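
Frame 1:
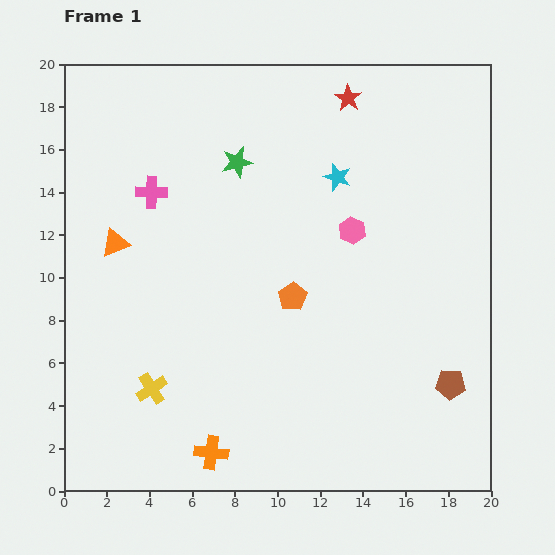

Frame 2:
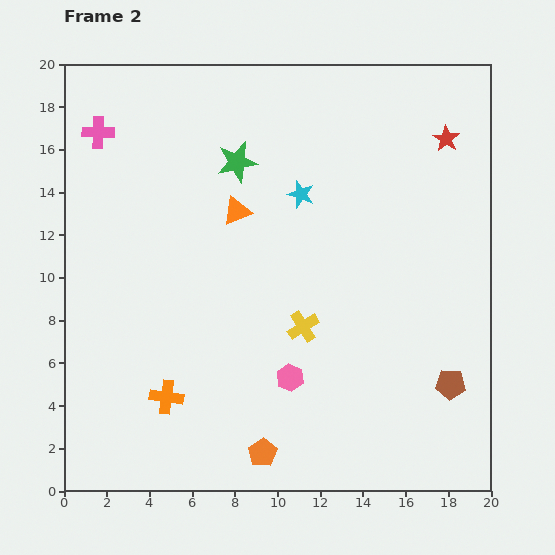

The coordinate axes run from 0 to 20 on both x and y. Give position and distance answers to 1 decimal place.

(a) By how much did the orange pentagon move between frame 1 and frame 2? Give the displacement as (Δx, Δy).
(-1.4, -7.3)

The orange pentagon was at (10.7, 9.1) in frame 1 and (9.3, 1.8) in frame 2.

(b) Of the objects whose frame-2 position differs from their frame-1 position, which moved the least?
the cyan star

(moved 1.9)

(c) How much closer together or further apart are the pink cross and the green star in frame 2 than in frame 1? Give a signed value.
+2.4

Distance in frame 1: 4.2. Distance in frame 2: 6.6.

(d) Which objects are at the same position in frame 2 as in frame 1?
the green star, the brown pentagon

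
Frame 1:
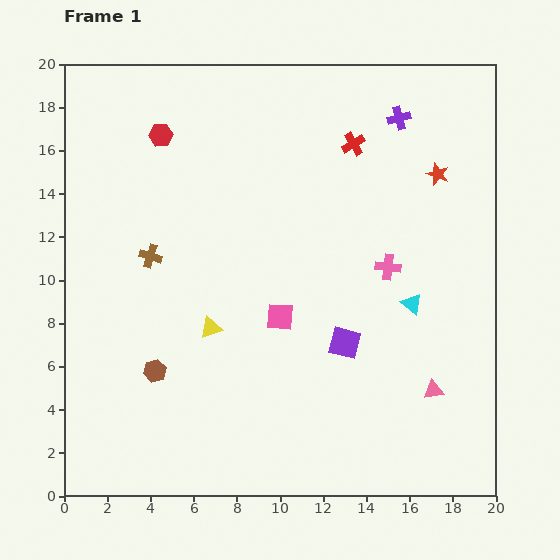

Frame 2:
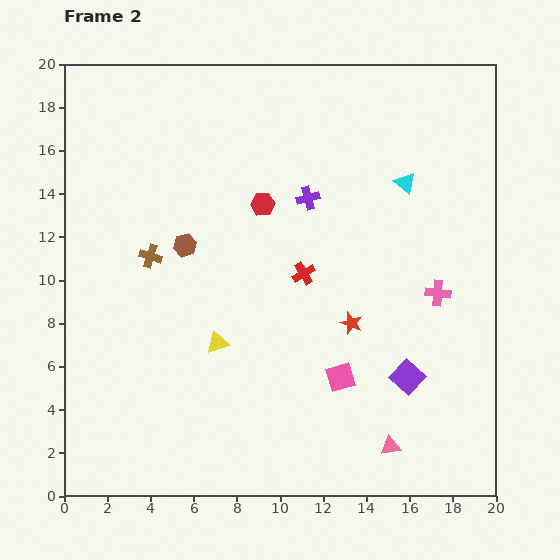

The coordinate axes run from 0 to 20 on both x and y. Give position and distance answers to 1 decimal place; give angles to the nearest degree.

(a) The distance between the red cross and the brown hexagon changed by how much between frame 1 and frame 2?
-8.3

Distance in frame 1: 14.0. Distance in frame 2: 5.7.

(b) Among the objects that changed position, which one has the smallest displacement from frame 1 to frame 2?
the yellow triangle

(moved 0.8)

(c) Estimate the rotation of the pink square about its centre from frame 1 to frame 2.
21° counter-clockwise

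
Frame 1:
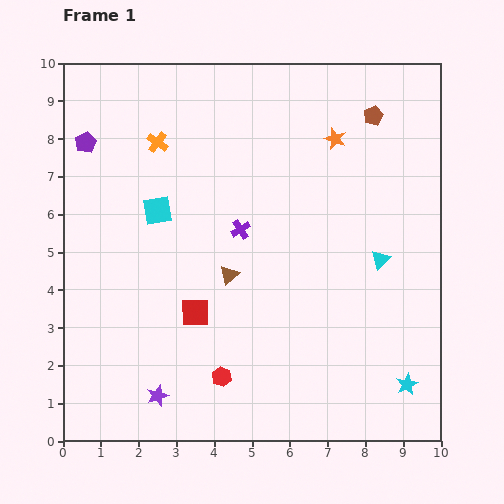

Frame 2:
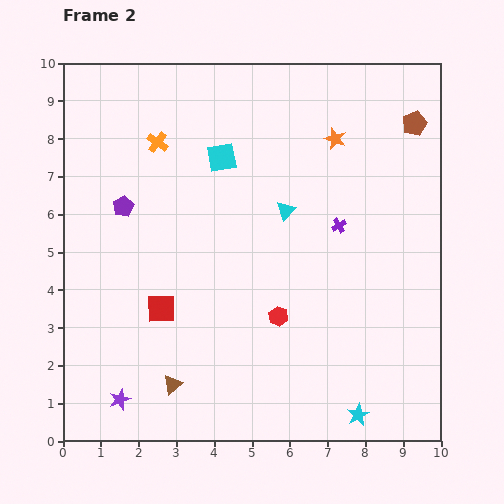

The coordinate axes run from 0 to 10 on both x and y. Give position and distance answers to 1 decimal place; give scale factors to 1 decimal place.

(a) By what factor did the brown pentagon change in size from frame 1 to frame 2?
1.3×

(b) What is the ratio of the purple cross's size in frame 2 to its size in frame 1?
0.7×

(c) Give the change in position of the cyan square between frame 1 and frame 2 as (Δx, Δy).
(1.7, 1.4)

The cyan square was at (2.5, 6.1) in frame 1 and (4.2, 7.5) in frame 2.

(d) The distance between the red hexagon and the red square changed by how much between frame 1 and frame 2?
+1.3

Distance in frame 1: 1.8. Distance in frame 2: 3.1.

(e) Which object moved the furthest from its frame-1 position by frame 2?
the brown triangle

(moved 3.3; next 2.8)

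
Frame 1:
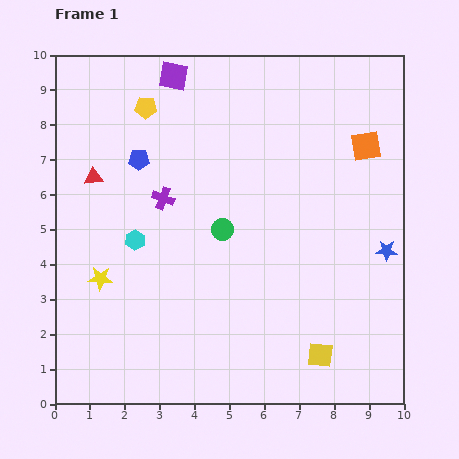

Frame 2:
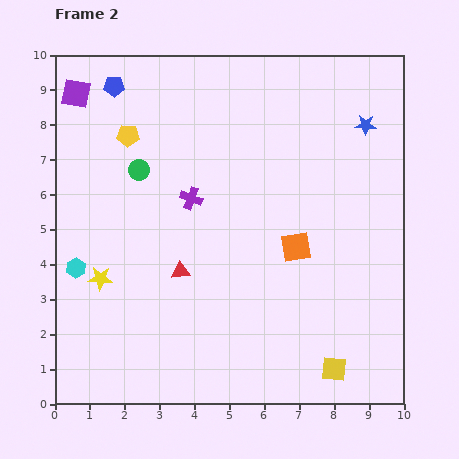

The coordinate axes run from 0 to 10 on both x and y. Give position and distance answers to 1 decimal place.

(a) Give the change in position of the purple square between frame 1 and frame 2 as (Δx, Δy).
(-2.8, -0.5)

The purple square was at (3.4, 9.4) in frame 1 and (0.6, 8.9) in frame 2.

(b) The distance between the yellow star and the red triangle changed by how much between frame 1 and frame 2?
-0.6

Distance in frame 1: 2.9. Distance in frame 2: 2.3.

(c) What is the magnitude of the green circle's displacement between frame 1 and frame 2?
2.9

The green circle moved from (4.8, 5.0) to (2.4, 6.7), a distance of √(2.4² + 1.7²) ≈ 2.9.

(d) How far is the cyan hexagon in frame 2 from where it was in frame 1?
1.9

The cyan hexagon moved from (2.3, 4.7) to (0.6, 3.9), a distance of √(1.7² + 0.8²) ≈ 1.9.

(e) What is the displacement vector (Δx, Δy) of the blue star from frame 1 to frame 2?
(-0.6, 3.6)

The blue star was at (9.5, 4.4) in frame 1 and (8.9, 8.0) in frame 2.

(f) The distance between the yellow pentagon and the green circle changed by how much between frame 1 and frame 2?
-3.1

Distance in frame 1: 4.1. Distance in frame 2: 1.0.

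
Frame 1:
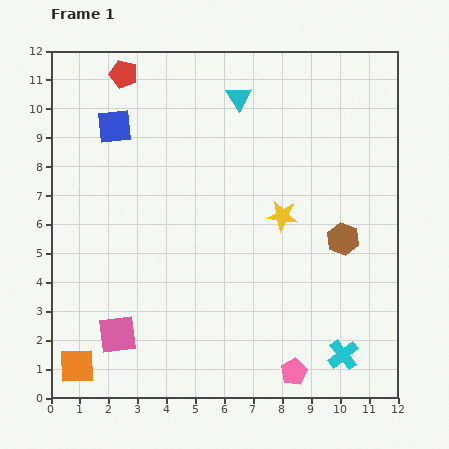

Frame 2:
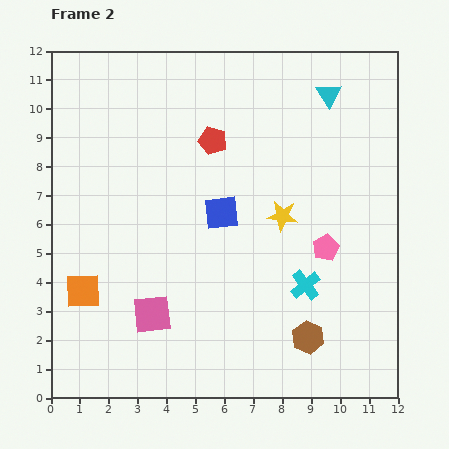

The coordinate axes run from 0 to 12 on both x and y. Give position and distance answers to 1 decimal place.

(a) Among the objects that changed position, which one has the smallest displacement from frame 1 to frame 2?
the pink square

(moved 1.4)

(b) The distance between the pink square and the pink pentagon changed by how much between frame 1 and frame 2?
+0.2

Distance in frame 1: 6.2. Distance in frame 2: 6.4.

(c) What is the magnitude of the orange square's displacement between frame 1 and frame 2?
2.6

The orange square moved from (0.9, 1.1) to (1.1, 3.7), a distance of √(0.2² + 2.6²) ≈ 2.6.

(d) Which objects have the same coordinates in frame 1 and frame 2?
the yellow star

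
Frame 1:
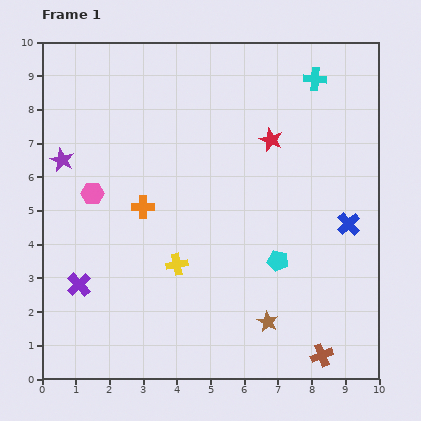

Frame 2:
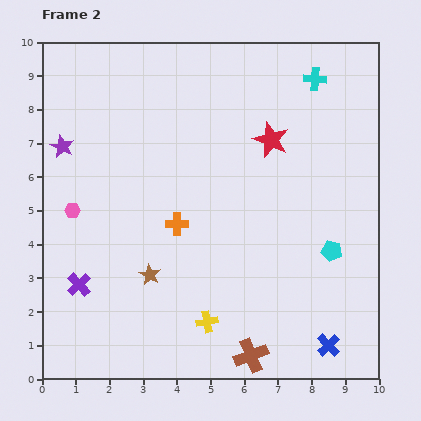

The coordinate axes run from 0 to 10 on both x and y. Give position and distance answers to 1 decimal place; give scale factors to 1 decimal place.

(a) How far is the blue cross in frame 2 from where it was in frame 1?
3.6

The blue cross moved from (9.1, 4.6) to (8.5, 1.0), a distance of √(0.6² + 3.6²) ≈ 3.6.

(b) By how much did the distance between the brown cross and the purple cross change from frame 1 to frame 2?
-2.0

Distance in frame 1: 7.5. Distance in frame 2: 5.5.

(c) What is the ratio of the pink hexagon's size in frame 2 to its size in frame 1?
0.7×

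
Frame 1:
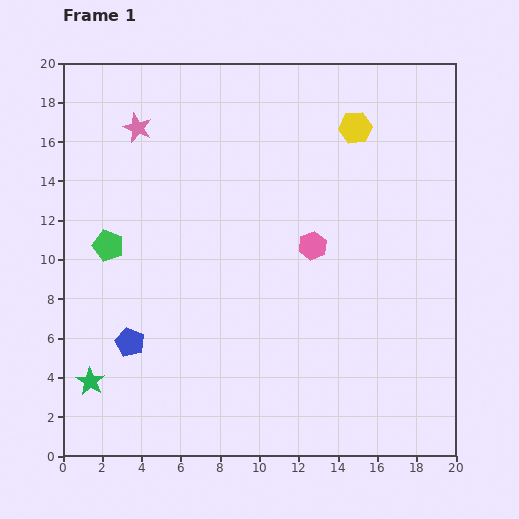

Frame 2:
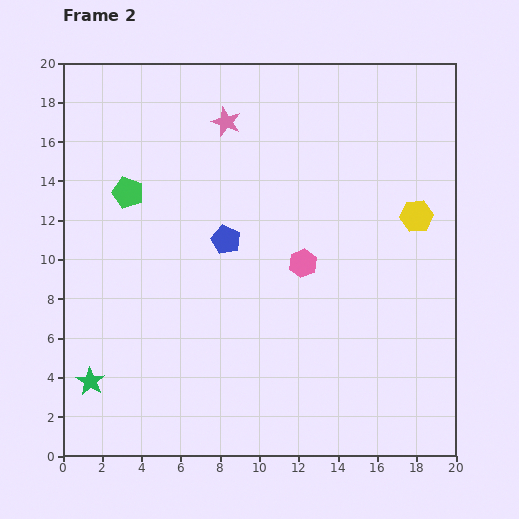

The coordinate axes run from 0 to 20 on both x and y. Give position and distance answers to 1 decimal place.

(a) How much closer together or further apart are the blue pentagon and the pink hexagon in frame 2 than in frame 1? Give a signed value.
-6.4

Distance in frame 1: 10.5. Distance in frame 2: 4.1.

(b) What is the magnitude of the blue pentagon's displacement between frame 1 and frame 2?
7.1

The blue pentagon moved from (3.4, 5.8) to (8.3, 11.0), a distance of √(4.9² + 5.2²) ≈ 7.1.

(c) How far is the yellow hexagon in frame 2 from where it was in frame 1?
5.5

The yellow hexagon moved from (14.9, 16.7) to (18.0, 12.2), a distance of √(3.1² + 4.5²) ≈ 5.5.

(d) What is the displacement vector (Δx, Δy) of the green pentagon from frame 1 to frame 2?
(1.0, 2.7)

The green pentagon was at (2.3, 10.7) in frame 1 and (3.3, 13.4) in frame 2.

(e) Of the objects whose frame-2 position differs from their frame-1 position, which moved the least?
the pink hexagon

(moved 1.0)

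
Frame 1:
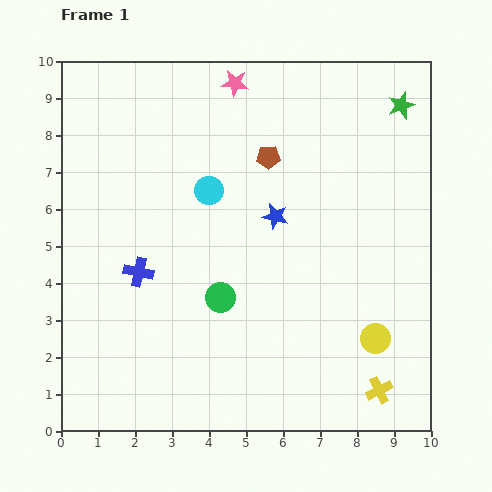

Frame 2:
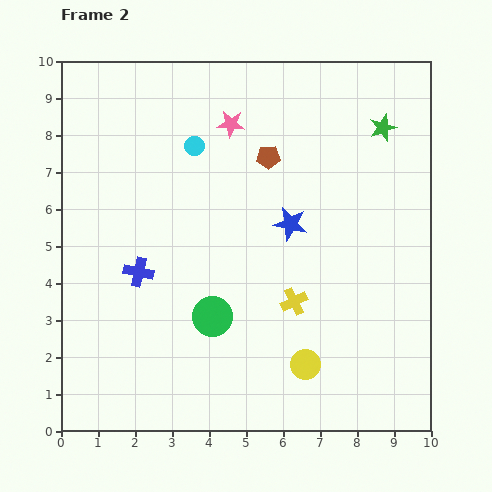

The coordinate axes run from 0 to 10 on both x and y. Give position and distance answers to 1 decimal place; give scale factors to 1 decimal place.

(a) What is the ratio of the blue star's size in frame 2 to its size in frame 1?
1.3×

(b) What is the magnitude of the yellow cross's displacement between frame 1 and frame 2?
3.3

The yellow cross moved from (8.6, 1.1) to (6.3, 3.5), a distance of √(2.3² + 2.4²) ≈ 3.3.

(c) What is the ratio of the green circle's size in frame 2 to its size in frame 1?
1.3×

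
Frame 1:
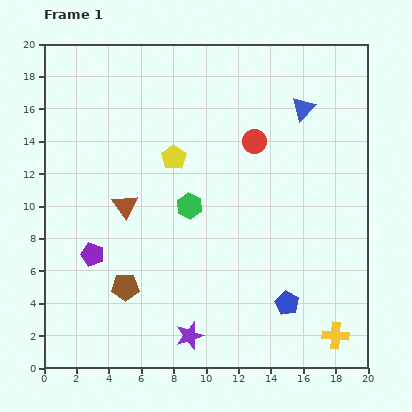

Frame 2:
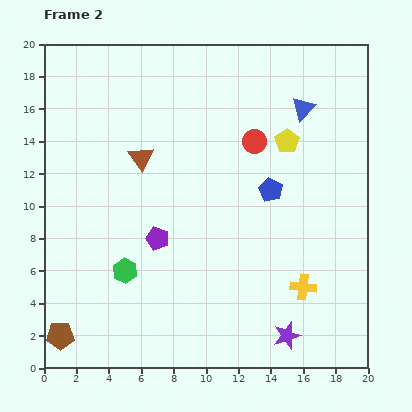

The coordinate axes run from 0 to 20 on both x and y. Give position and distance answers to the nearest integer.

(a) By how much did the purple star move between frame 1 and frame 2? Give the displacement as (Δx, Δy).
(6, 0)

The purple star was at (9, 2) in frame 1 and (15, 2) in frame 2.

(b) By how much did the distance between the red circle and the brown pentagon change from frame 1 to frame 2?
+5

Distance in frame 1: 12. Distance in frame 2: 17.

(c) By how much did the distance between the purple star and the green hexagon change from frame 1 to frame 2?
+3

Distance in frame 1: 8. Distance in frame 2: 11.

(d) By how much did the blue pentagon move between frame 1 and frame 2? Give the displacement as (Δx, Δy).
(-1, 7)

The blue pentagon was at (15, 4) in frame 1 and (14, 11) in frame 2.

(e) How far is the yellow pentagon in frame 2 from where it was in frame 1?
7

The yellow pentagon moved from (8, 13) to (15, 14), a distance of √(7² + 1²) ≈ 7.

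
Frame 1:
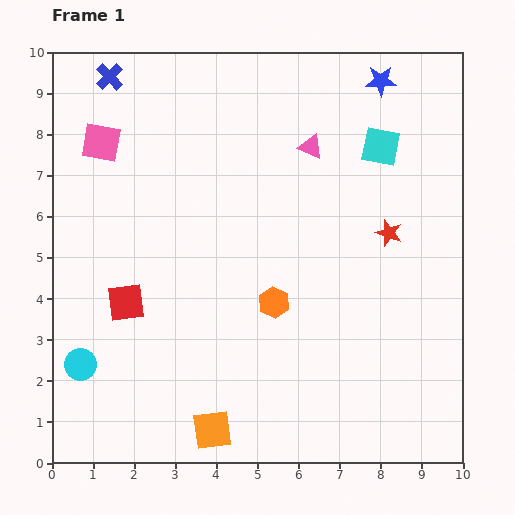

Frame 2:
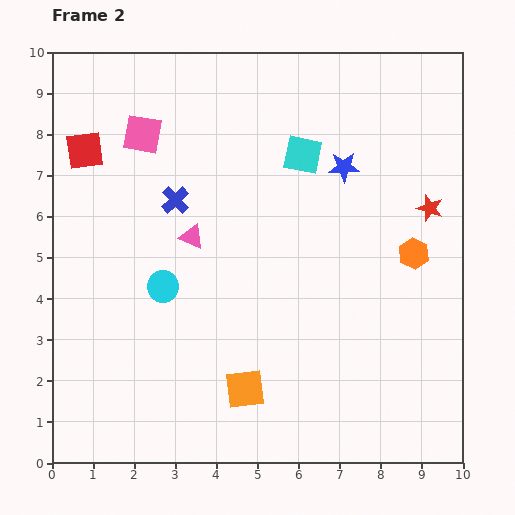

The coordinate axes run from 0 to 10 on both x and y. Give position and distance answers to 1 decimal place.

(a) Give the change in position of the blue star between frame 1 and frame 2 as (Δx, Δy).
(-0.9, -2.1)

The blue star was at (8.0, 9.3) in frame 1 and (7.1, 7.2) in frame 2.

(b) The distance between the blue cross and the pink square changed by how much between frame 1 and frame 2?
+0.2

Distance in frame 1: 1.6. Distance in frame 2: 1.8.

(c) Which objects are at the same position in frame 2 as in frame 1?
none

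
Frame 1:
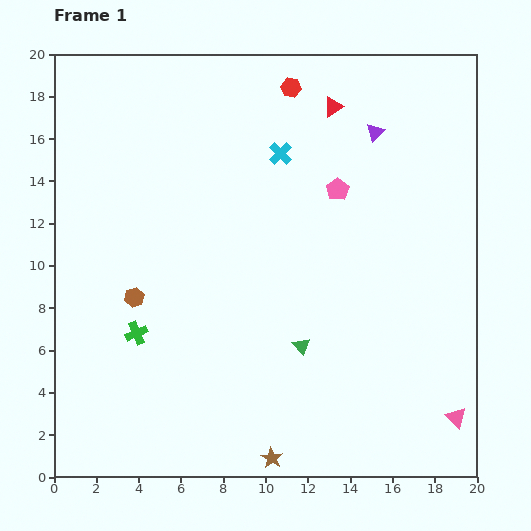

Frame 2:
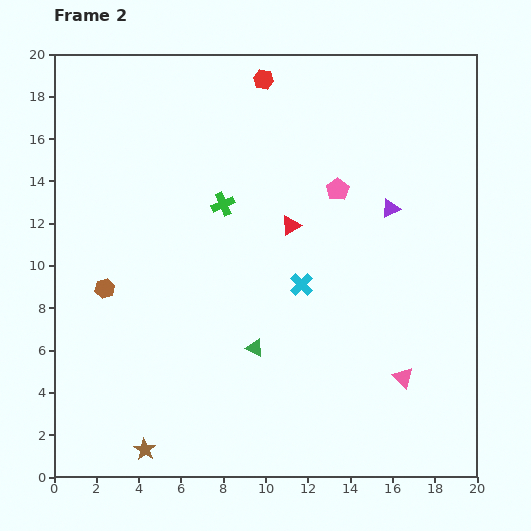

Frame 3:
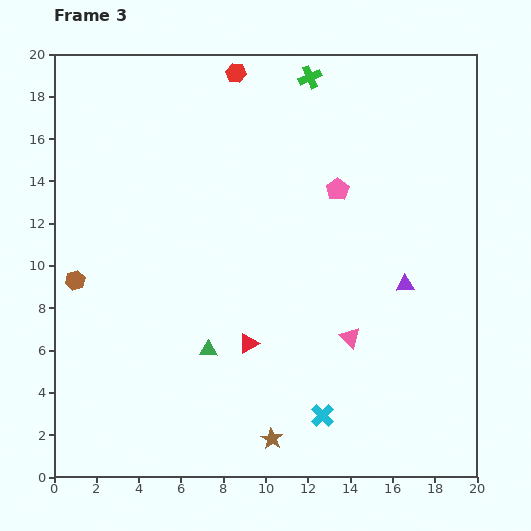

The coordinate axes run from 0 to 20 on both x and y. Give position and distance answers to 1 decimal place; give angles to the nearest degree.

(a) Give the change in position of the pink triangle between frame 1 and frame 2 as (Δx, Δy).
(-2.5, 1.9)

The pink triangle was at (19.0, 2.8) in frame 1 and (16.5, 4.7) in frame 2.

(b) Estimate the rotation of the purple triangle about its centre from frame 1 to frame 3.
39° clockwise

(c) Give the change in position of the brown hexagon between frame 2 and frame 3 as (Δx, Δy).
(-1.4, 0.4)

The brown hexagon was at (2.4, 8.9) in frame 2 and (1.0, 9.3) in frame 3.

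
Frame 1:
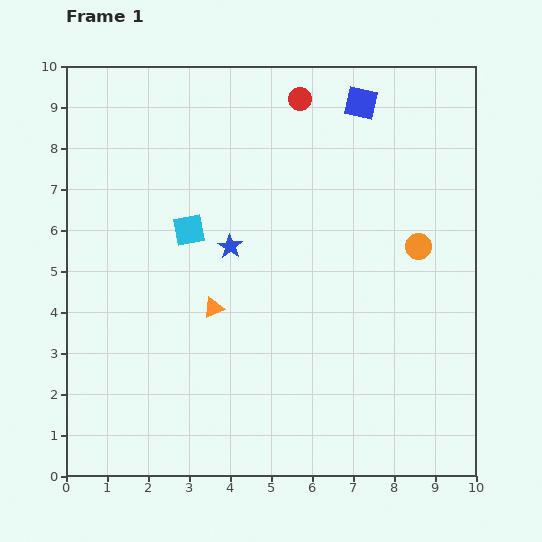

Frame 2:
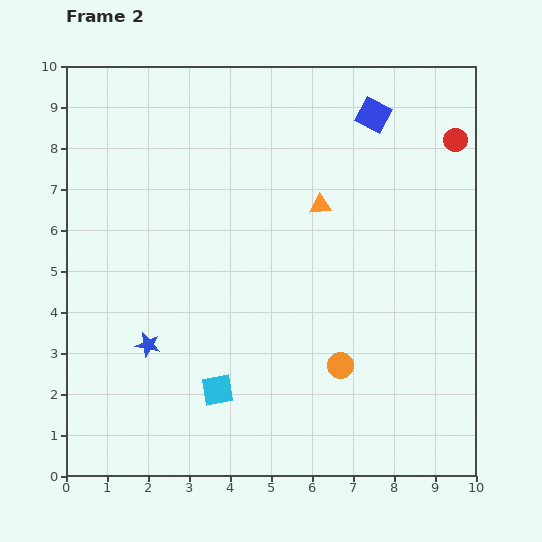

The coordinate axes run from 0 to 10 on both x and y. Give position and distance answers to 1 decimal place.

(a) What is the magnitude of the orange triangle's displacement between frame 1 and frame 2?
3.6

The orange triangle moved from (3.6, 4.1) to (6.2, 6.6), a distance of √(2.6² + 2.5²) ≈ 3.6.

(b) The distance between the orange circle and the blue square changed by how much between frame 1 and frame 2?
+2.4

Distance in frame 1: 3.8. Distance in frame 2: 6.2.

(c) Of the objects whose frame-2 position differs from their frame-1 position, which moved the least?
the blue square

(moved 0.4)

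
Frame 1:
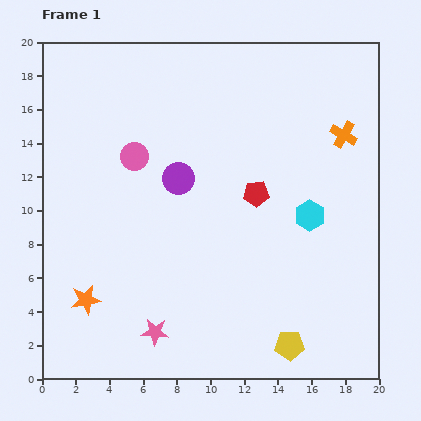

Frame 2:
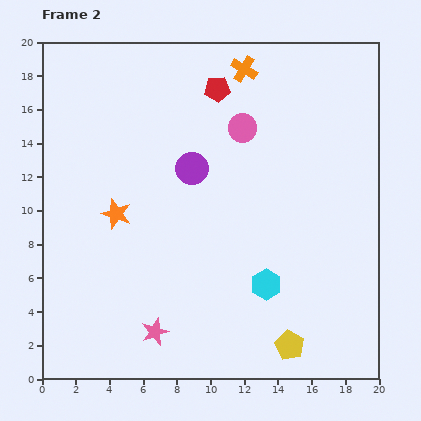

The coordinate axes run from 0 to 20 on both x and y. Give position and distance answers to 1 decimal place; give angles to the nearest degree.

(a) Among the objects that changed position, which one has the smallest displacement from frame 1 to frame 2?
the purple circle

(moved 1.0)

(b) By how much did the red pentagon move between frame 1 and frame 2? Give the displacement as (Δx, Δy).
(-2.3, 6.2)

The red pentagon was at (12.7, 11.0) in frame 1 and (10.4, 17.2) in frame 2.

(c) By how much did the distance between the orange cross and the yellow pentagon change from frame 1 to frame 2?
+3.7

Distance in frame 1: 12.9. Distance in frame 2: 16.6.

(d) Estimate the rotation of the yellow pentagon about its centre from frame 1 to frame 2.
31° clockwise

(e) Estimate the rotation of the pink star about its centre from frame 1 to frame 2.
24° counter-clockwise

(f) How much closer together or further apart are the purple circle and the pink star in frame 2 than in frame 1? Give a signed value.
+0.7

Distance in frame 1: 9.2. Distance in frame 2: 9.9.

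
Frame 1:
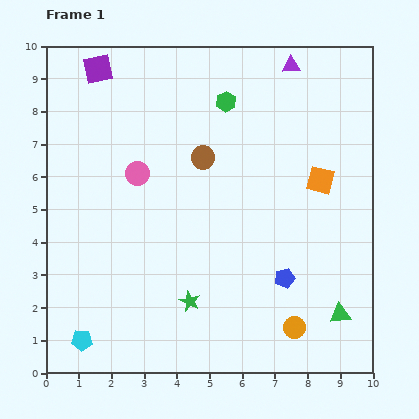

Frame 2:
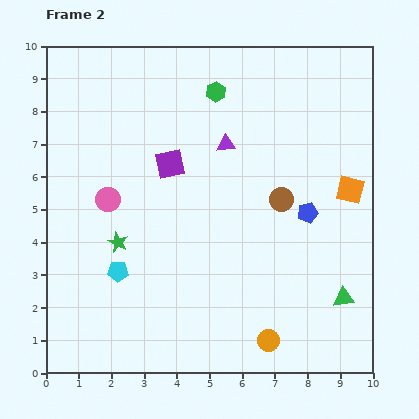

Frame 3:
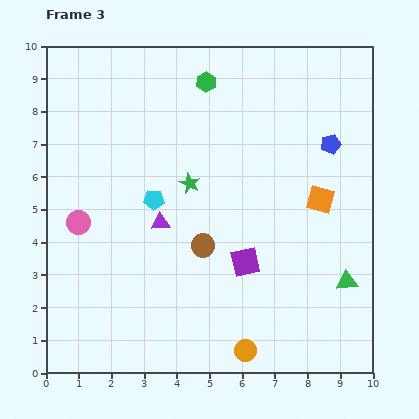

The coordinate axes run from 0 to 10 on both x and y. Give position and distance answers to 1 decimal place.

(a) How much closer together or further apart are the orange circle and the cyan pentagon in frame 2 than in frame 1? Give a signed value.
-1.4

Distance in frame 1: 6.5. Distance in frame 2: 5.1.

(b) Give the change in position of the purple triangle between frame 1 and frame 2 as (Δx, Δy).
(-2.0, -2.4)

The purple triangle was at (7.5, 9.4) in frame 1 and (5.5, 7.0) in frame 2.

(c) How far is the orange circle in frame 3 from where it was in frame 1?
1.7

The orange circle moved from (7.6, 1.4) to (6.1, 0.7), a distance of √(1.5² + 0.7²) ≈ 1.7.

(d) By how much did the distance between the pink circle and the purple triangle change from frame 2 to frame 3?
-1.5

Distance in frame 2: 4.0. Distance in frame 3: 2.5.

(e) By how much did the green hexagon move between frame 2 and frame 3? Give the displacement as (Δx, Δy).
(-0.3, 0.3)

The green hexagon was at (5.2, 8.6) in frame 2 and (4.9, 8.9) in frame 3.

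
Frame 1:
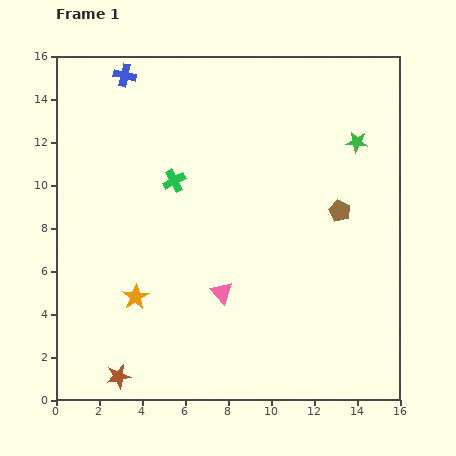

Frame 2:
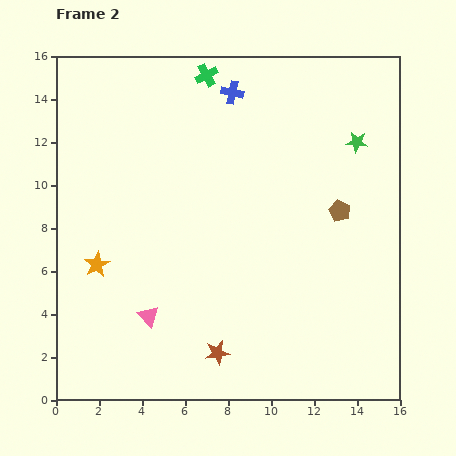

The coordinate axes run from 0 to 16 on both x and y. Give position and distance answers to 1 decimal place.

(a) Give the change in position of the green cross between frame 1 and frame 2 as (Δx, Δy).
(1.5, 4.9)

The green cross was at (5.5, 10.2) in frame 1 and (7.0, 15.1) in frame 2.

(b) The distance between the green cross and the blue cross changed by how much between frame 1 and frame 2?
-4.0

Distance in frame 1: 5.4. Distance in frame 2: 1.4.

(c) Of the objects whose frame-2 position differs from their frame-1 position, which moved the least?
the orange star

(moved 2.3)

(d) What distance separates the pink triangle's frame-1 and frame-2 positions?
3.6

The pink triangle moved from (7.7, 5.0) to (4.3, 3.9), a distance of √(3.4² + 1.1²) ≈ 3.6.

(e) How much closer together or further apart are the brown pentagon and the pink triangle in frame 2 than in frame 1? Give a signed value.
+3.5

Distance in frame 1: 6.7. Distance in frame 2: 10.2.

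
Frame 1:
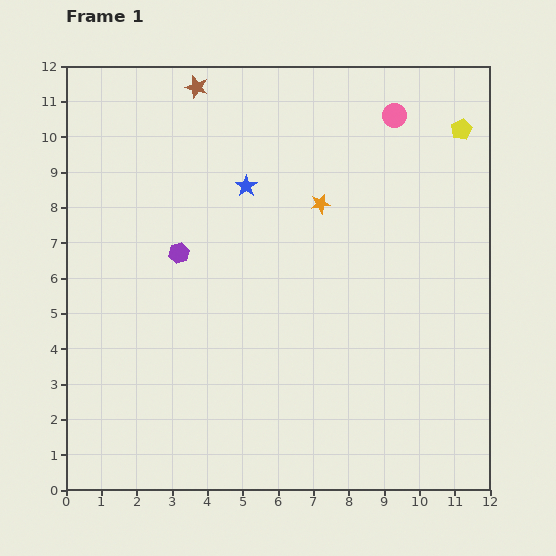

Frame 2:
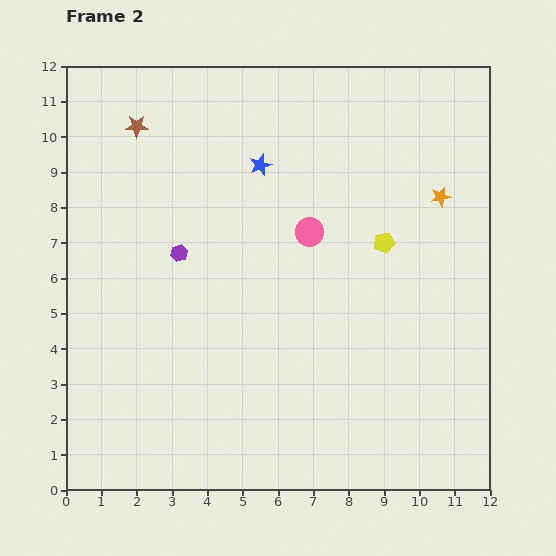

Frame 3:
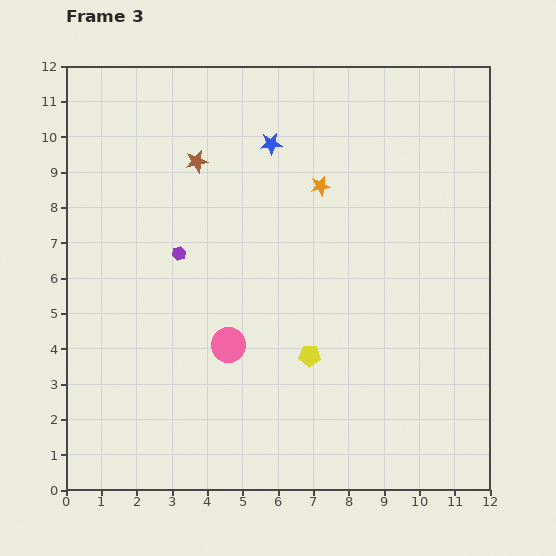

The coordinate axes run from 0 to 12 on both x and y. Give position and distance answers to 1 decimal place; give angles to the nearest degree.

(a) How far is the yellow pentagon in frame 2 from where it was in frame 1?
3.9

The yellow pentagon moved from (11.2, 10.2) to (9.0, 7.0), a distance of √(2.2² + 3.2²) ≈ 3.9.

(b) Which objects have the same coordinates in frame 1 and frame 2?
the purple hexagon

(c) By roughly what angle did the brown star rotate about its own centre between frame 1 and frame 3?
30° counter-clockwise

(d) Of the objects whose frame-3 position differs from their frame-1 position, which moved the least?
the orange star

(moved 0.5)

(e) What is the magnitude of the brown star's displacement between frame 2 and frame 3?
2.0

The brown star moved from (2.0, 10.3) to (3.7, 9.3), a distance of √(1.7² + 1.0²) ≈ 2.0.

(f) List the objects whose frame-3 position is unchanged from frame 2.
the purple hexagon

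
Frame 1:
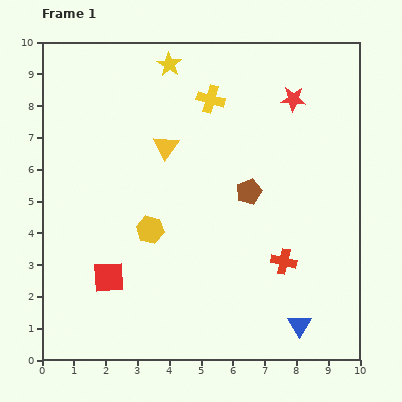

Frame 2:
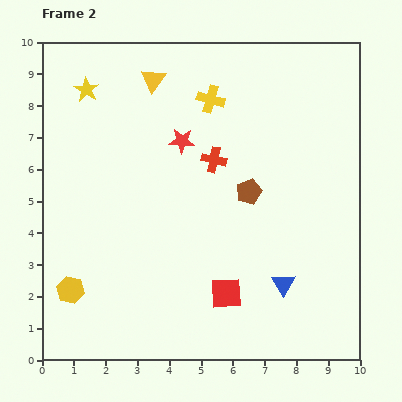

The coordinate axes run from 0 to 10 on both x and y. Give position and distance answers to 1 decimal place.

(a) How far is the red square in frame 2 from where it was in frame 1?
3.7

The red square moved from (2.1, 2.6) to (5.8, 2.1), a distance of √(3.7² + 0.5²) ≈ 3.7.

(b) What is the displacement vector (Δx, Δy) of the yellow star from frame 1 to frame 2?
(-2.6, -0.8)

The yellow star was at (4.0, 9.3) in frame 1 and (1.4, 8.5) in frame 2.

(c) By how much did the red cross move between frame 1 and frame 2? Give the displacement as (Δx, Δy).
(-2.2, 3.2)

The red cross was at (7.6, 3.1) in frame 1 and (5.4, 6.3) in frame 2.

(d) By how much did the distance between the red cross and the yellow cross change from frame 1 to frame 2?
-3.7

Distance in frame 1: 5.6. Distance in frame 2: 1.9.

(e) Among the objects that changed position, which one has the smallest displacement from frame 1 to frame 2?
the blue triangle

(moved 1.4)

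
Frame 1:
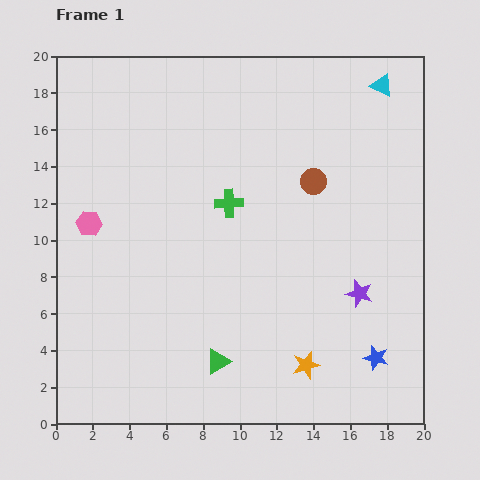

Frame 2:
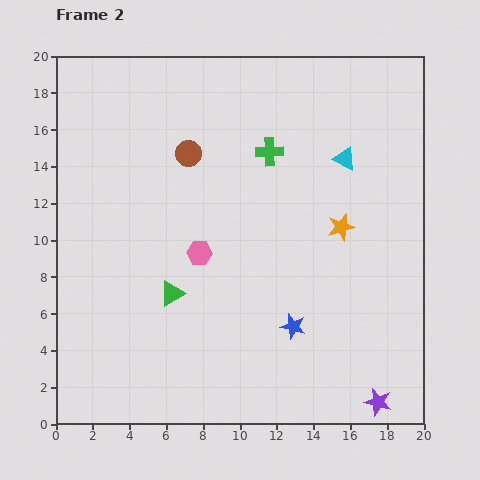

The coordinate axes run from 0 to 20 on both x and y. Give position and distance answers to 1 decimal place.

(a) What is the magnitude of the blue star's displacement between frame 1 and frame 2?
4.8

The blue star moved from (17.4, 3.6) to (12.9, 5.3), a distance of √(4.5² + 1.7²) ≈ 4.8.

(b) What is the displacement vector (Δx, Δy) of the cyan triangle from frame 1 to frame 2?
(-2.0, -4.0)

The cyan triangle was at (17.7, 18.4) in frame 1 and (15.7, 14.4) in frame 2.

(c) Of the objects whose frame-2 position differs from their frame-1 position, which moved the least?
the green cross

(moved 3.6)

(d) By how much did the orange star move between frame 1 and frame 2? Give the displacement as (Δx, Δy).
(1.9, 7.5)

The orange star was at (13.6, 3.2) in frame 1 and (15.5, 10.7) in frame 2.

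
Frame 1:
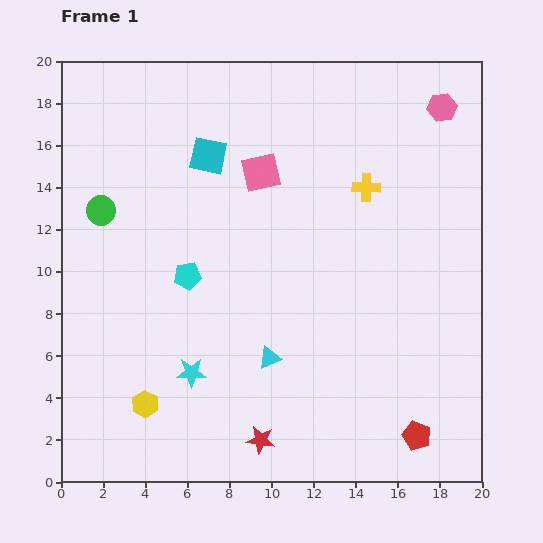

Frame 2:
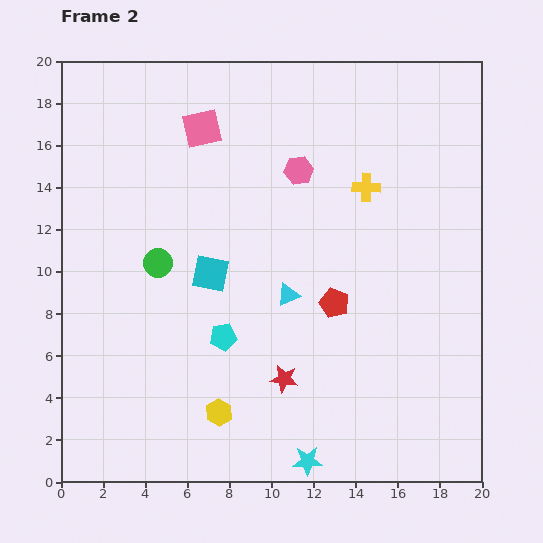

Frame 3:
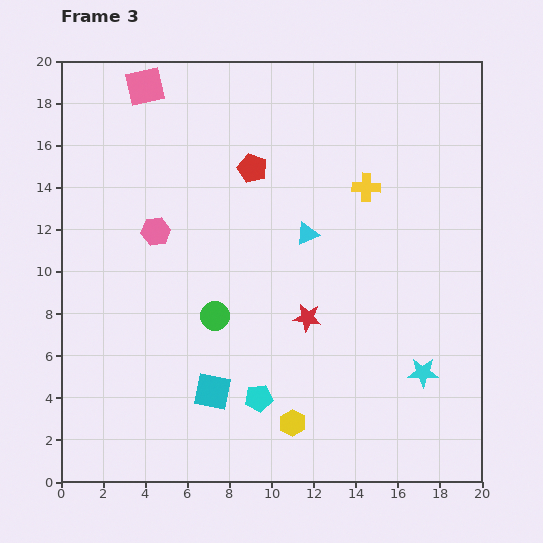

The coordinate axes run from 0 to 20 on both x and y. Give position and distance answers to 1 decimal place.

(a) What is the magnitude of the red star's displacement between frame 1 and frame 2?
3.1

The red star moved from (9.5, 2.0) to (10.6, 4.9), a distance of √(1.1² + 2.9²) ≈ 3.1.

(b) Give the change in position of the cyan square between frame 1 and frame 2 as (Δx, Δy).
(0.1, -5.6)

The cyan square was at (7.0, 15.5) in frame 1 and (7.1, 9.9) in frame 2.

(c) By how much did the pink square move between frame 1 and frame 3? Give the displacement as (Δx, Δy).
(-5.5, 4.1)

The pink square was at (9.5, 14.7) in frame 1 and (4.0, 18.8) in frame 3.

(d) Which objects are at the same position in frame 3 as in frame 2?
the yellow cross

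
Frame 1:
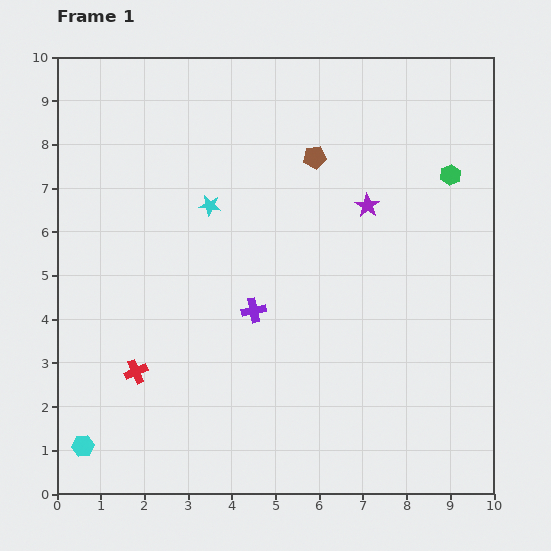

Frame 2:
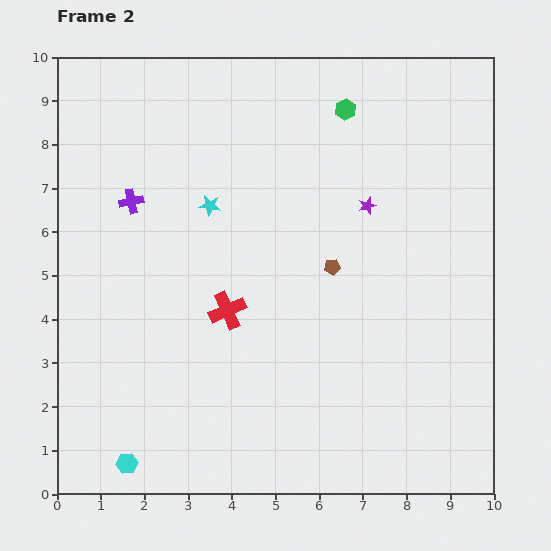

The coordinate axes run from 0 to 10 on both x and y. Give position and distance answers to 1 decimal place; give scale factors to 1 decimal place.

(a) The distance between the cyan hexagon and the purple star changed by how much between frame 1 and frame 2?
-0.4

Distance in frame 1: 8.5. Distance in frame 2: 8.1.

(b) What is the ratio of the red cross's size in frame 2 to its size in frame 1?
1.6×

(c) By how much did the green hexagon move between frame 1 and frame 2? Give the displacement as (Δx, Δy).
(-2.4, 1.5)

The green hexagon was at (9.0, 7.3) in frame 1 and (6.6, 8.8) in frame 2.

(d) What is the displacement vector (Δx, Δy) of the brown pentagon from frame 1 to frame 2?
(0.4, -2.5)

The brown pentagon was at (5.9, 7.7) in frame 1 and (6.3, 5.2) in frame 2.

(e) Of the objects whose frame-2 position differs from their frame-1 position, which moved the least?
the cyan hexagon

(moved 1.1)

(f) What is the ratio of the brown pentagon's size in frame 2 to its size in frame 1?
0.7×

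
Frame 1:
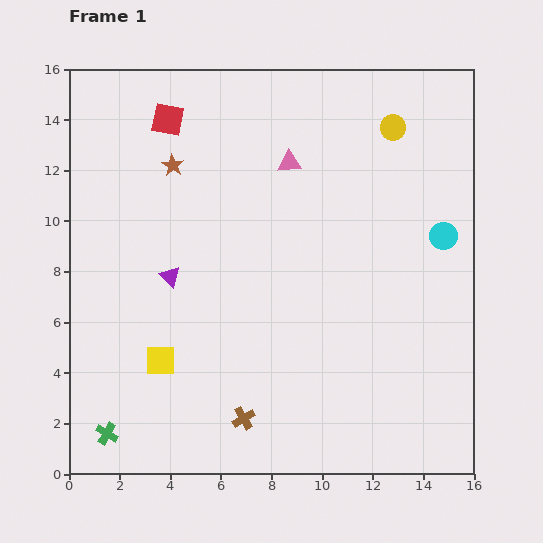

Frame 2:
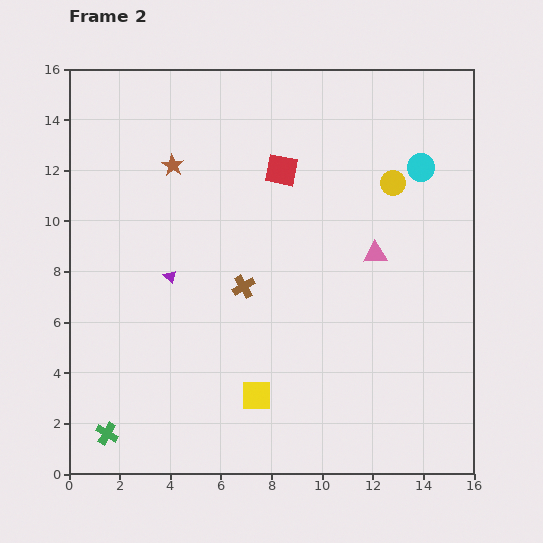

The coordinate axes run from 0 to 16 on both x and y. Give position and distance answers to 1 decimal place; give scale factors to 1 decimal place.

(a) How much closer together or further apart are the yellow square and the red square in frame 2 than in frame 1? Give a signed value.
-0.5

Distance in frame 1: 9.5. Distance in frame 2: 9.0.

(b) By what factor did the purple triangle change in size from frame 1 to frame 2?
0.6×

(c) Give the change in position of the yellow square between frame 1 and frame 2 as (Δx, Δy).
(3.8, -1.4)

The yellow square was at (3.6, 4.5) in frame 1 and (7.4, 3.1) in frame 2.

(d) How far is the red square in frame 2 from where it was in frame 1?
4.9

The red square moved from (3.9, 14.0) to (8.4, 12.0), a distance of √(4.5² + 2.0²) ≈ 4.9.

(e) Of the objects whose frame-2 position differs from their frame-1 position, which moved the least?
the yellow circle

(moved 2.2)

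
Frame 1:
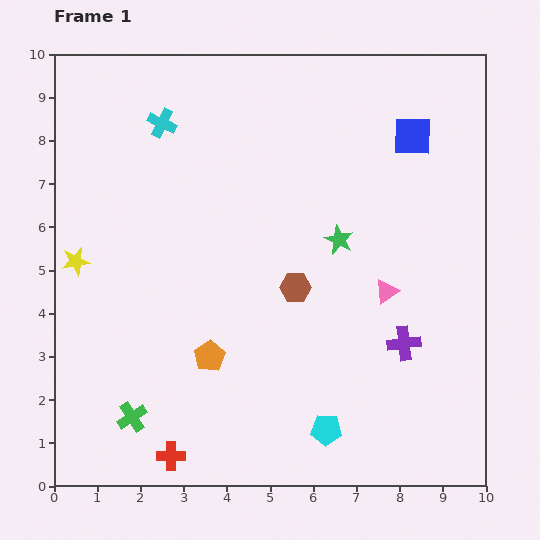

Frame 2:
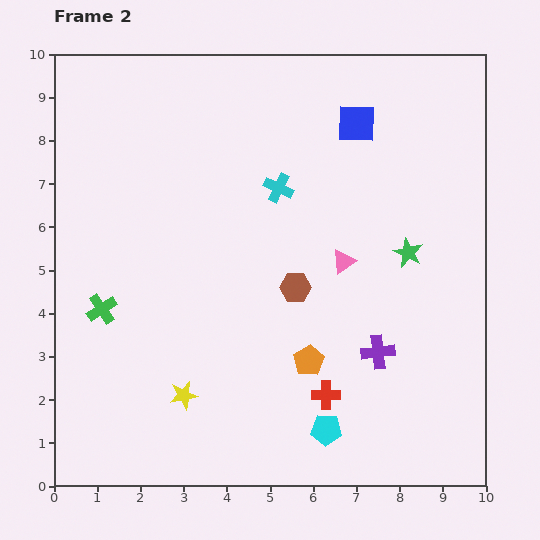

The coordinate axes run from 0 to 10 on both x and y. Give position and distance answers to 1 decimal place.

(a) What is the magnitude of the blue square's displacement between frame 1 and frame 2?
1.3

The blue square moved from (8.3, 8.1) to (7.0, 8.4), a distance of √(1.3² + 0.3²) ≈ 1.3.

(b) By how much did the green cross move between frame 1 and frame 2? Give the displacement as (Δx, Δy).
(-0.7, 2.5)

The green cross was at (1.8, 1.6) in frame 1 and (1.1, 4.1) in frame 2.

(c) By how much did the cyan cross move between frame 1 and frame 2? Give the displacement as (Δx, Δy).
(2.7, -1.5)

The cyan cross was at (2.5, 8.4) in frame 1 and (5.2, 6.9) in frame 2.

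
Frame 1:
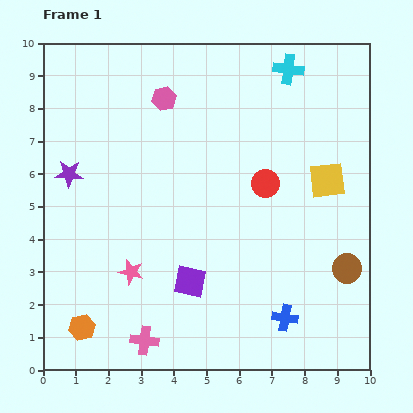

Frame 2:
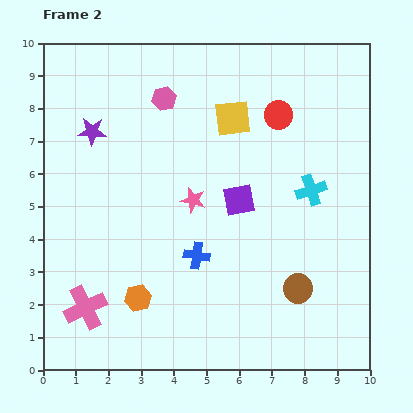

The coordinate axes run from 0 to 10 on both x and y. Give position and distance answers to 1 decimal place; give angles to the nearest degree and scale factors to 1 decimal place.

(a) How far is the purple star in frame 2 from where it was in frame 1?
1.5

The purple star moved from (0.8, 6.0) to (1.5, 7.3), a distance of √(0.7² + 1.3²) ≈ 1.5.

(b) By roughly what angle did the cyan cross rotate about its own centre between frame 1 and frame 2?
26° counter-clockwise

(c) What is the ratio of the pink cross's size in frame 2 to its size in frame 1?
1.5×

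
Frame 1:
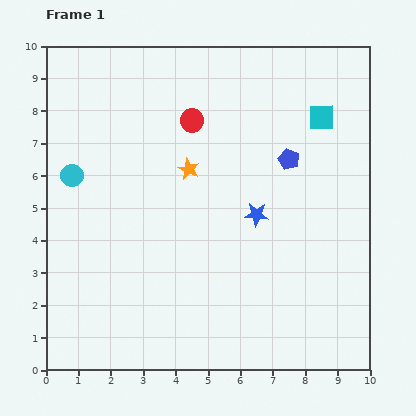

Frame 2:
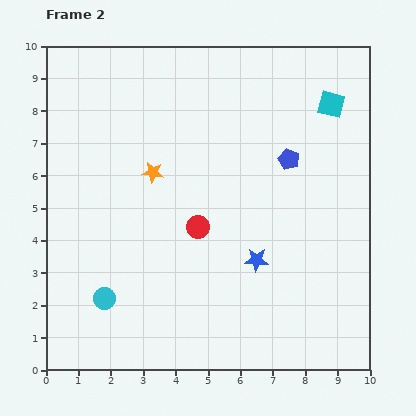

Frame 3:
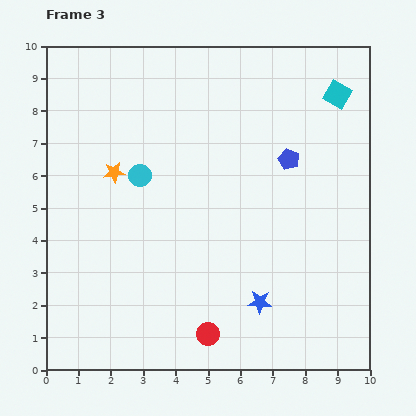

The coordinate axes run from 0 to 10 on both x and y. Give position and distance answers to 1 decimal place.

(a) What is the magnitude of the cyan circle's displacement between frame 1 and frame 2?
3.9

The cyan circle moved from (0.8, 6.0) to (1.8, 2.2), a distance of √(1.0² + 3.8²) ≈ 3.9.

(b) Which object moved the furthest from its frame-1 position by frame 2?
the cyan circle

(moved 3.9; next 3.3)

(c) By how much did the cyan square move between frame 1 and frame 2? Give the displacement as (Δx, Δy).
(0.3, 0.4)

The cyan square was at (8.5, 7.8) in frame 1 and (8.8, 8.2) in frame 2.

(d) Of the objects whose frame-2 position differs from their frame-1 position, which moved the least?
the cyan square

(moved 0.5)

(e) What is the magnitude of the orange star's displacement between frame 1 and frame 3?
2.3

The orange star moved from (4.4, 6.2) to (2.1, 6.1), a distance of √(2.3² + 0.1²) ≈ 2.3.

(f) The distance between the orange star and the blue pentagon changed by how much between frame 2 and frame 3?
+1.2

Distance in frame 2: 4.2. Distance in frame 3: 5.4.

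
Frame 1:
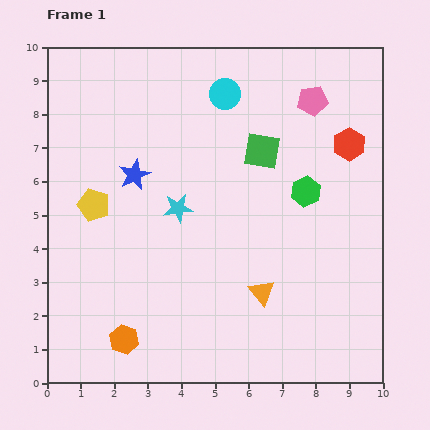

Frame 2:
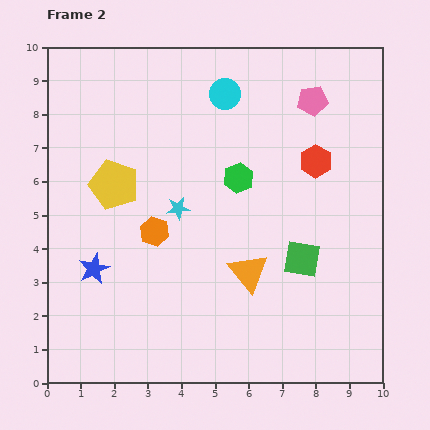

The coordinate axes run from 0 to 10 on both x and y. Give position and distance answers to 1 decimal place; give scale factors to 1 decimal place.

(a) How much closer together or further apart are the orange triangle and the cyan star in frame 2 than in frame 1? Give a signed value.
-0.7

Distance in frame 1: 3.5. Distance in frame 2: 2.8.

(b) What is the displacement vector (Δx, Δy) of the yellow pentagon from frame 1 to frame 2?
(0.6, 0.6)

The yellow pentagon was at (1.4, 5.3) in frame 1 and (2.0, 5.9) in frame 2.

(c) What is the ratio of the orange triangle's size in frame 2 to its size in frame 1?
1.5×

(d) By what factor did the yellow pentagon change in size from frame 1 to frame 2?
1.6×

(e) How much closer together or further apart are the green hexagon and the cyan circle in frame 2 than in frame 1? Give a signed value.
-1.3

Distance in frame 1: 3.8. Distance in frame 2: 2.5.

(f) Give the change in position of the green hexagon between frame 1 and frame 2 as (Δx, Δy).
(-2.0, 0.4)

The green hexagon was at (7.7, 5.7) in frame 1 and (5.7, 6.1) in frame 2.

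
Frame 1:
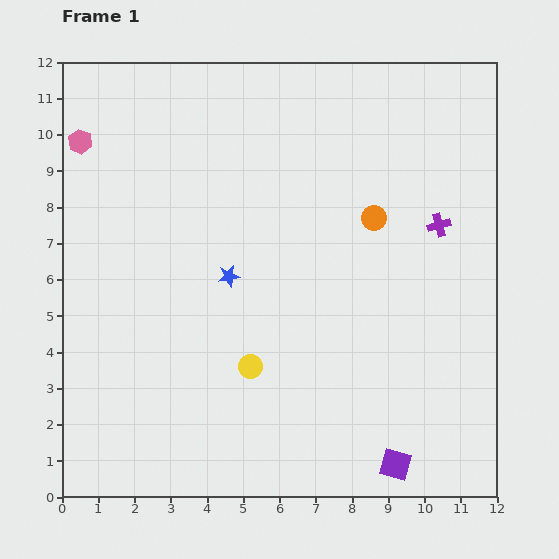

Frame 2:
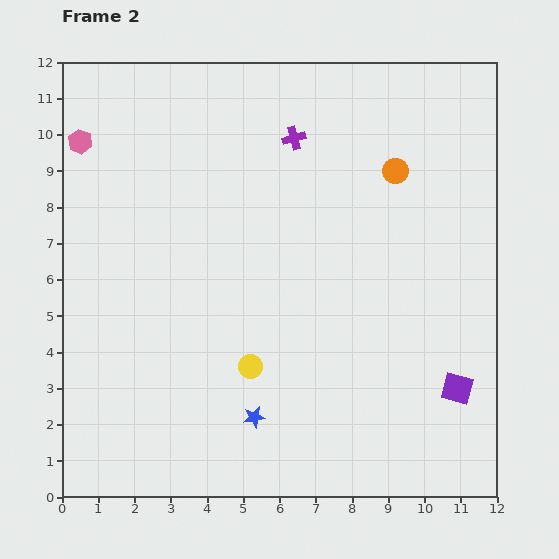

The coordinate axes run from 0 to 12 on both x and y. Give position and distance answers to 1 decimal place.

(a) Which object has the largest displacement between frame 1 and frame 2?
the purple cross

(moved 4.7; next 4.0)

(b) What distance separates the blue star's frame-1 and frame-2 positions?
4.0

The blue star moved from (4.6, 6.1) to (5.3, 2.2), a distance of √(0.7² + 3.9²) ≈ 4.0.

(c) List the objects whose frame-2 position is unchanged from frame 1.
the yellow circle, the pink hexagon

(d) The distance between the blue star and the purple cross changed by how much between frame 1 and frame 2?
+1.8

Distance in frame 1: 6.0. Distance in frame 2: 7.8.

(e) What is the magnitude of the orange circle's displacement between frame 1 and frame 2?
1.4

The orange circle moved from (8.6, 7.7) to (9.2, 9.0), a distance of √(0.6² + 1.3²) ≈ 1.4.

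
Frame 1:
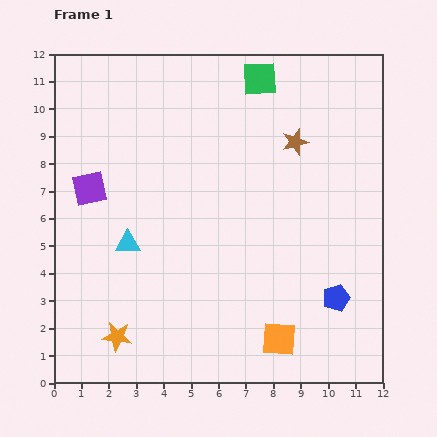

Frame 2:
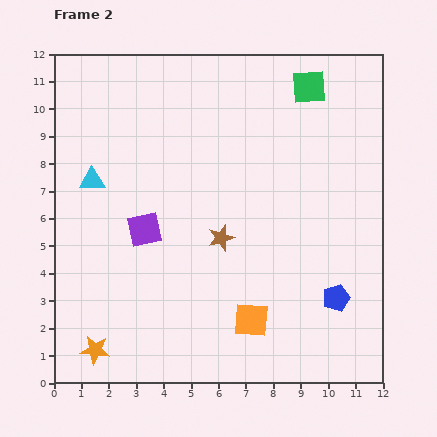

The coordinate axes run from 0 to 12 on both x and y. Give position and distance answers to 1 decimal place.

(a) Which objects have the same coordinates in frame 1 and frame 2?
the blue pentagon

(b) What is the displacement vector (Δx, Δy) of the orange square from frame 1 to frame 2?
(-1.0, 0.7)

The orange square was at (8.2, 1.6) in frame 1 and (7.2, 2.3) in frame 2.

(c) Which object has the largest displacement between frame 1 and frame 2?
the brown star

(moved 4.4; next 2.6)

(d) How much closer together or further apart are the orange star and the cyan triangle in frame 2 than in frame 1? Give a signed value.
+2.8

Distance in frame 1: 3.4. Distance in frame 2: 6.2.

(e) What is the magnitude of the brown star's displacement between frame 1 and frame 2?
4.4

The brown star moved from (8.8, 8.8) to (6.1, 5.3), a distance of √(2.7² + 3.5²) ≈ 4.4.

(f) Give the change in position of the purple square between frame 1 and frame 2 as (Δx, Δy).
(2.0, -1.5)

The purple square was at (1.3, 7.1) in frame 1 and (3.3, 5.6) in frame 2.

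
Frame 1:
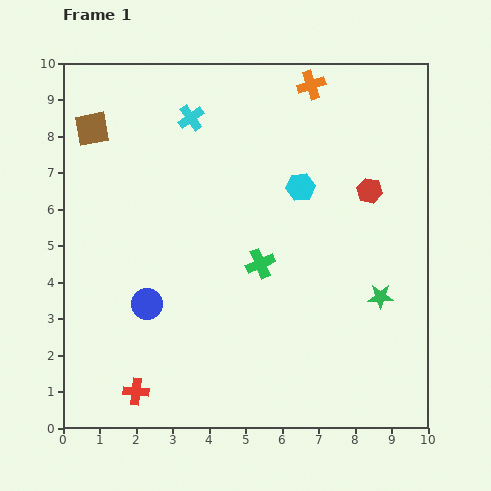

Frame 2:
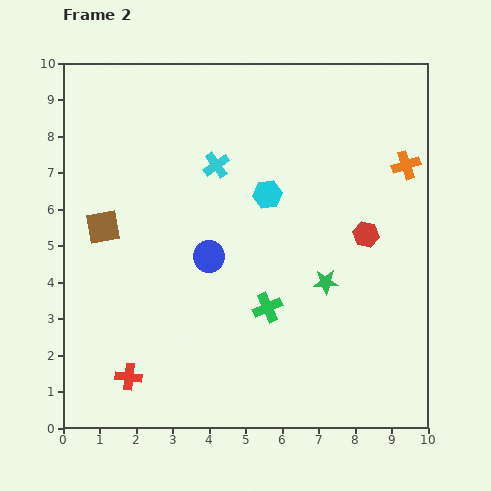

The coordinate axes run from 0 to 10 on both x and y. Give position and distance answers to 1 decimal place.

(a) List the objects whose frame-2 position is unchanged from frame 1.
none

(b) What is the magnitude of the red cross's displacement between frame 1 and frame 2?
0.4

The red cross moved from (2.0, 1.0) to (1.8, 1.4), a distance of √(0.2² + 0.4²) ≈ 0.4.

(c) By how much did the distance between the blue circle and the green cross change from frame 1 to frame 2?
-1.2

Distance in frame 1: 3.3. Distance in frame 2: 2.1.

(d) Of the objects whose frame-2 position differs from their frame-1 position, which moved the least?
the red cross

(moved 0.4)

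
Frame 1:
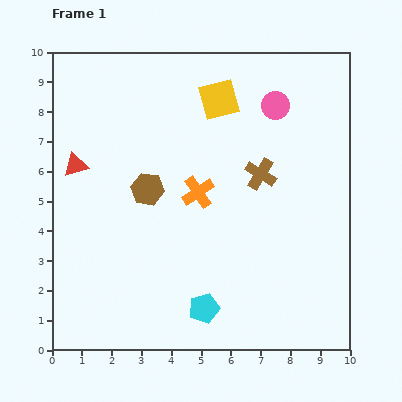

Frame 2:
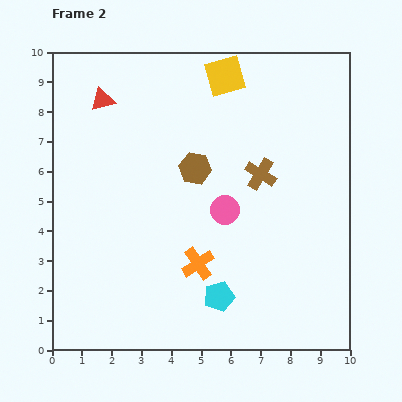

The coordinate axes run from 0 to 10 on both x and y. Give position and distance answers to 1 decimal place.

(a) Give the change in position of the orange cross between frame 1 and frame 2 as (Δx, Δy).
(0.0, -2.4)

The orange cross was at (4.9, 5.3) in frame 1 and (4.9, 2.9) in frame 2.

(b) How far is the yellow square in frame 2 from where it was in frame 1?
0.8

The yellow square moved from (5.6, 8.4) to (5.8, 9.2), a distance of √(0.2² + 0.8²) ≈ 0.8.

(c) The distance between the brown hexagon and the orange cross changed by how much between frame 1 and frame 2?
+1.5

Distance in frame 1: 1.7. Distance in frame 2: 3.2.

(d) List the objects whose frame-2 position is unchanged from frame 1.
the brown cross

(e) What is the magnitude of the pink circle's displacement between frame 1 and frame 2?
3.9

The pink circle moved from (7.5, 8.2) to (5.8, 4.7), a distance of √(1.7² + 3.5²) ≈ 3.9.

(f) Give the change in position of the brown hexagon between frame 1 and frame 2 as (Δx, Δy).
(1.6, 0.7)

The brown hexagon was at (3.2, 5.4) in frame 1 and (4.8, 6.1) in frame 2.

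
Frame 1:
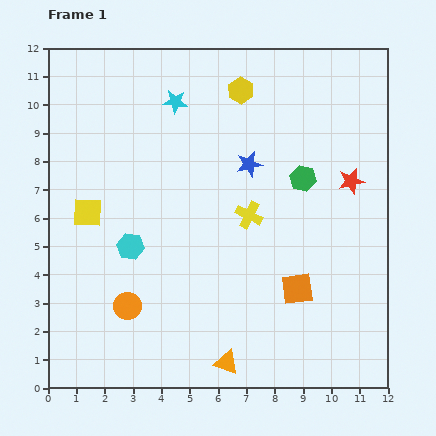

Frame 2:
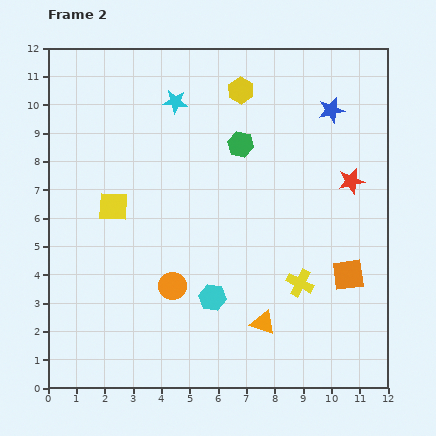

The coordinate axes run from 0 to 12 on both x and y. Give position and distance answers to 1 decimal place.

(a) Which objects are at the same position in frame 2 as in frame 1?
the cyan star, the red star, the yellow hexagon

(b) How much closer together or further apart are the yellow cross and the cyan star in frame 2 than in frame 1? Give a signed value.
+3.0

Distance in frame 1: 4.8. Distance in frame 2: 7.8.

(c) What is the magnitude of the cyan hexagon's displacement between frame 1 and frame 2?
3.4

The cyan hexagon moved from (2.9, 5.0) to (5.8, 3.2), a distance of √(2.9² + 1.8²) ≈ 3.4.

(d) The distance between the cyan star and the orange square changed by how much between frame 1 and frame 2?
+0.7

Distance in frame 1: 7.9. Distance in frame 2: 8.6.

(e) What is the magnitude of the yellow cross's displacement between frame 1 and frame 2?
3.0

The yellow cross moved from (7.1, 6.1) to (8.9, 3.7), a distance of √(1.8² + 2.4²) ≈ 3.0.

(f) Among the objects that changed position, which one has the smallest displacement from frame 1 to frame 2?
the yellow square

(moved 0.9)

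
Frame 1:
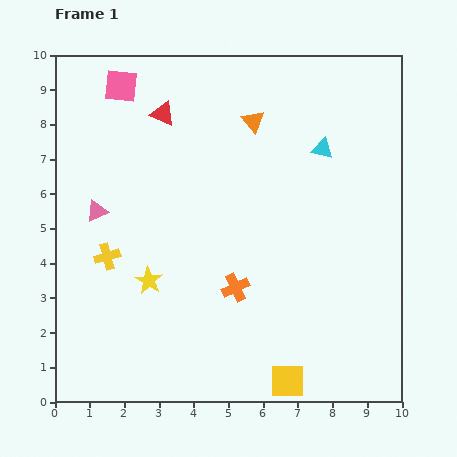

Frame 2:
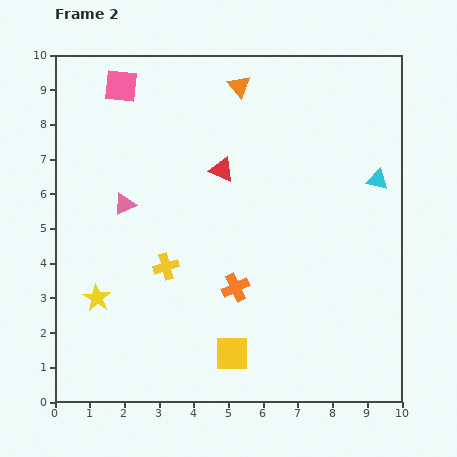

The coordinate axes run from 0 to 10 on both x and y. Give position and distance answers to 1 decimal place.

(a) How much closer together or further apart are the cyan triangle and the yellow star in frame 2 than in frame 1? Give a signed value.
+2.5

Distance in frame 1: 6.3. Distance in frame 2: 8.8.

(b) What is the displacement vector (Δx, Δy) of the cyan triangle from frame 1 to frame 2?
(1.6, -0.9)

The cyan triangle was at (7.7, 7.3) in frame 1 and (9.3, 6.4) in frame 2.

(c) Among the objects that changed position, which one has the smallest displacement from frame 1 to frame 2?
the pink triangle

(moved 0.8)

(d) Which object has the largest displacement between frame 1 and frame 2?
the red triangle

(moved 2.3; next 1.8)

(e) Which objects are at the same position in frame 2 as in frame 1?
the orange cross, the pink square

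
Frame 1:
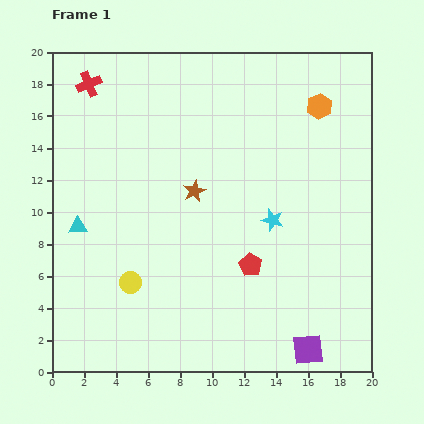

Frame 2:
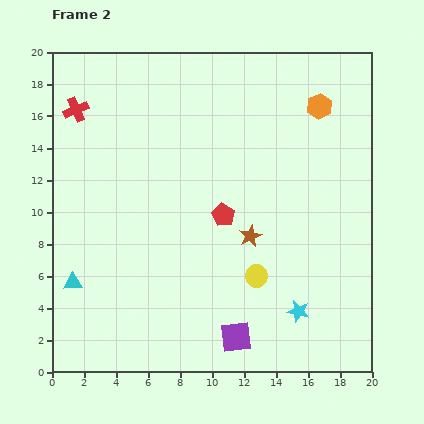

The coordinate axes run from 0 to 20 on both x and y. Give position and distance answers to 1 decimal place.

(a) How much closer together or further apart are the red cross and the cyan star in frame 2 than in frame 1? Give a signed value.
+4.5

Distance in frame 1: 14.3. Distance in frame 2: 18.8.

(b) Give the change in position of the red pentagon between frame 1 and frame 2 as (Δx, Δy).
(-1.7, 3.1)

The red pentagon was at (12.4, 6.7) in frame 1 and (10.7, 9.8) in frame 2.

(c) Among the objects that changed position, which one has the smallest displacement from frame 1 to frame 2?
the red cross

(moved 1.8)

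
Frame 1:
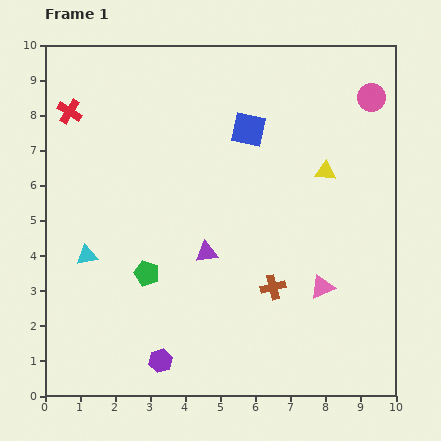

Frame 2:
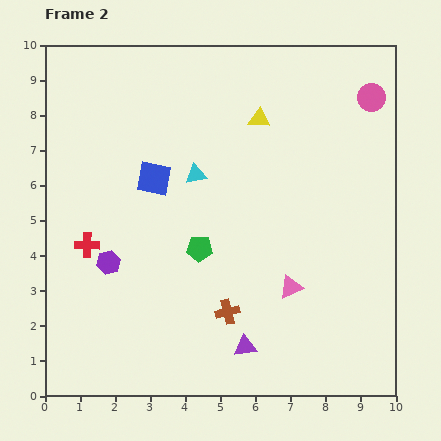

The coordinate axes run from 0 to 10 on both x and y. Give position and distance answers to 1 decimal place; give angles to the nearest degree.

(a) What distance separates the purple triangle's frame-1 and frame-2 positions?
2.9

The purple triangle moved from (4.6, 4.1) to (5.7, 1.4), a distance of √(1.1² + 2.7²) ≈ 2.9.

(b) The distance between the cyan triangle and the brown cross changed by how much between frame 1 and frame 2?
-1.4

Distance in frame 1: 5.4. Distance in frame 2: 4.0.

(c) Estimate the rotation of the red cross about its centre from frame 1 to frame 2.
31° counter-clockwise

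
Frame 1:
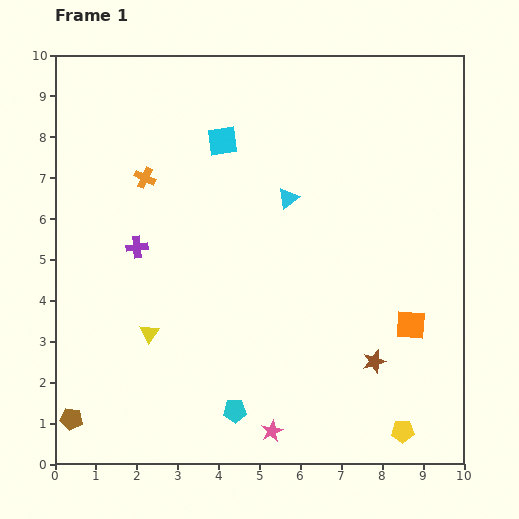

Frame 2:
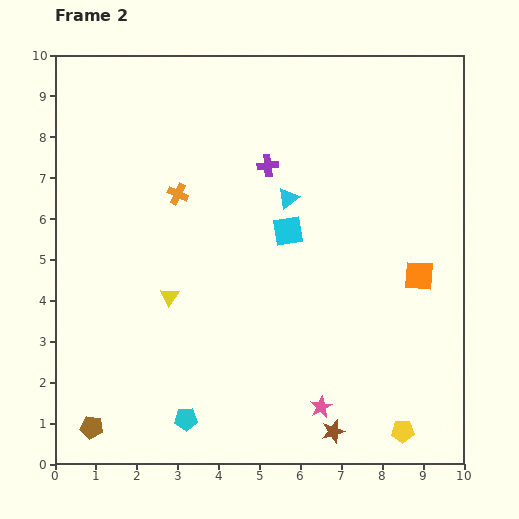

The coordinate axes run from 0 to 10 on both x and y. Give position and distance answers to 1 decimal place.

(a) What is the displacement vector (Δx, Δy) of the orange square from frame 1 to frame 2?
(0.2, 1.2)

The orange square was at (8.7, 3.4) in frame 1 and (8.9, 4.6) in frame 2.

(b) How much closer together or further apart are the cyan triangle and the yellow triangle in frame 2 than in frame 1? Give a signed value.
-0.9

Distance in frame 1: 4.7. Distance in frame 2: 3.8.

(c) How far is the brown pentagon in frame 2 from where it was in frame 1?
0.5

The brown pentagon moved from (0.4, 1.1) to (0.9, 0.9), a distance of √(0.5² + 0.2²) ≈ 0.5.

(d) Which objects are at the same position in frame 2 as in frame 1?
the cyan triangle, the yellow pentagon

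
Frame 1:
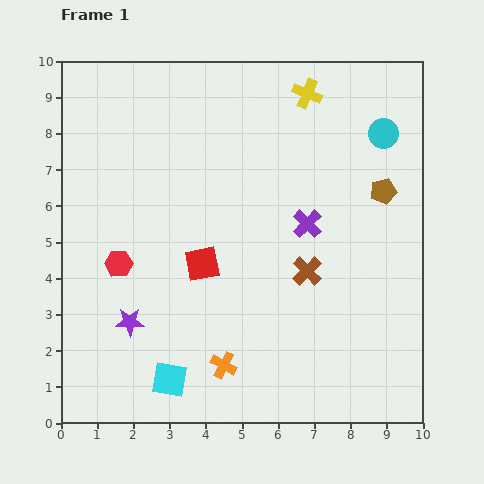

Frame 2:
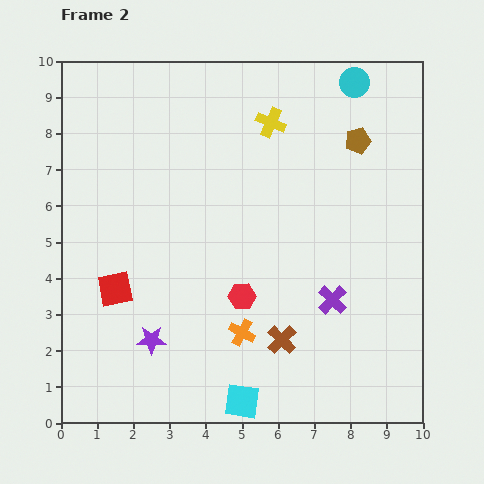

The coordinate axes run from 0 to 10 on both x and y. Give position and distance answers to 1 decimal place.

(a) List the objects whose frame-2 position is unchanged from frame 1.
none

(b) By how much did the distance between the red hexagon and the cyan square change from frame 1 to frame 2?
-0.6

Distance in frame 1: 3.5. Distance in frame 2: 2.9.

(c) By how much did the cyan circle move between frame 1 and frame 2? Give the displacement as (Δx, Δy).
(-0.8, 1.4)

The cyan circle was at (8.9, 8.0) in frame 1 and (8.1, 9.4) in frame 2.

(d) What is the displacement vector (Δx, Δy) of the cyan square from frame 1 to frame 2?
(2.0, -0.6)

The cyan square was at (3.0, 1.2) in frame 1 and (5.0, 0.6) in frame 2.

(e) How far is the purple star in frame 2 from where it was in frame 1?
0.8

The purple star moved from (1.9, 2.8) to (2.5, 2.3), a distance of √(0.6² + 0.5²) ≈ 0.8.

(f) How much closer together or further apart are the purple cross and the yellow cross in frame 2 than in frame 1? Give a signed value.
+1.6

Distance in frame 1: 3.6. Distance in frame 2: 5.2.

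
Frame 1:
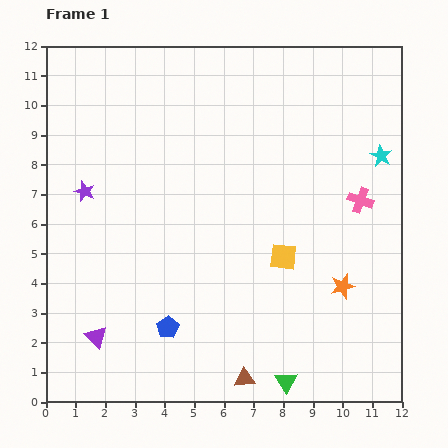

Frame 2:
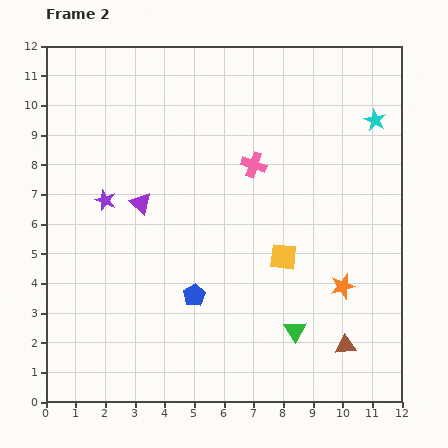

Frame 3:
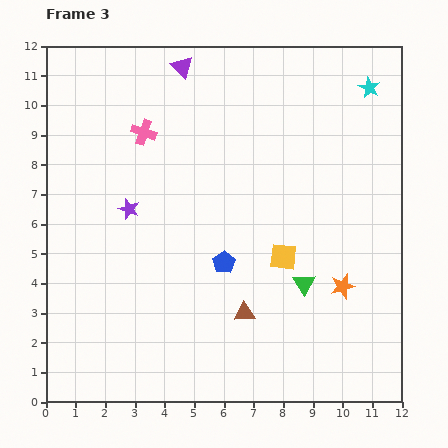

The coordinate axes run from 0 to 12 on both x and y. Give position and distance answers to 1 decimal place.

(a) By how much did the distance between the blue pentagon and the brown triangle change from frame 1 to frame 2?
+2.3

Distance in frame 1: 3.1. Distance in frame 2: 5.4.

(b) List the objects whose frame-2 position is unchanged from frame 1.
the yellow square, the orange star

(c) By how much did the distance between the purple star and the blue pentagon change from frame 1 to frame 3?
-1.7

Distance in frame 1: 5.4. Distance in frame 3: 3.7.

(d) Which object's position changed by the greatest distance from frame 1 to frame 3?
the purple triangle

(moved 9.6; next 7.7)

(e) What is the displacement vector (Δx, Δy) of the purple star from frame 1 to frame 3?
(1.5, -0.6)

The purple star was at (1.3, 7.1) in frame 1 and (2.8, 6.5) in frame 3.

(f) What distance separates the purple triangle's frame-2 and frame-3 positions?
4.8

The purple triangle moved from (3.2, 6.7) to (4.6, 11.3), a distance of √(1.4² + 4.6²) ≈ 4.8.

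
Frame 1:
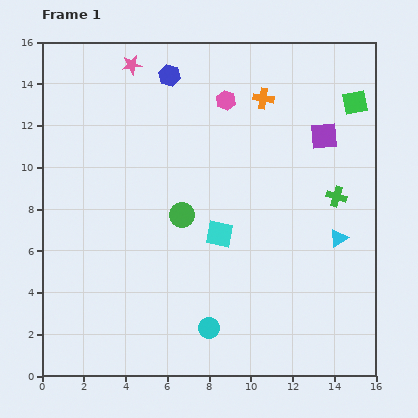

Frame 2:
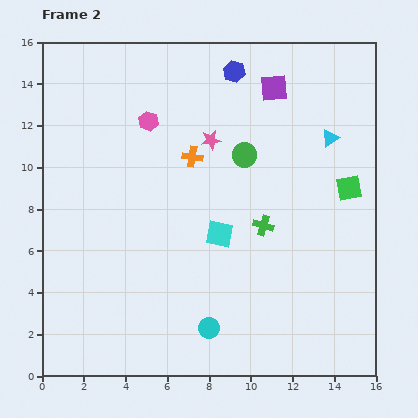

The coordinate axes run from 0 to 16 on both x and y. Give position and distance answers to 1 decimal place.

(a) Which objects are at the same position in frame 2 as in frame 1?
the cyan square, the cyan circle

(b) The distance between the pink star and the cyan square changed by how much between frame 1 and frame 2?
-4.6

Distance in frame 1: 9.1. Distance in frame 2: 4.5.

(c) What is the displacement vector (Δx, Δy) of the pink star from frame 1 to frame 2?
(3.8, -3.6)

The pink star was at (4.3, 14.9) in frame 1 and (8.1, 11.3) in frame 2.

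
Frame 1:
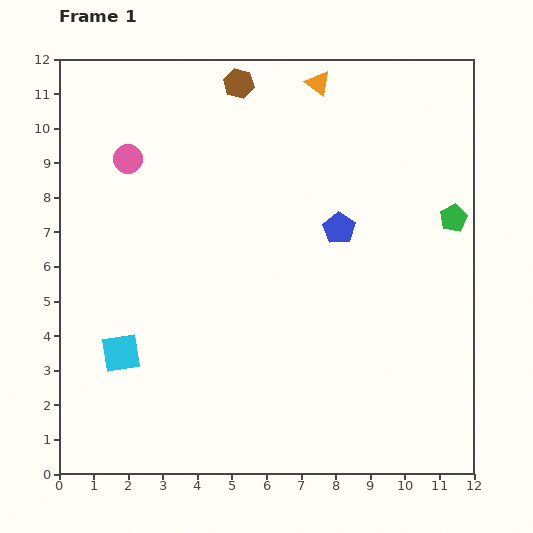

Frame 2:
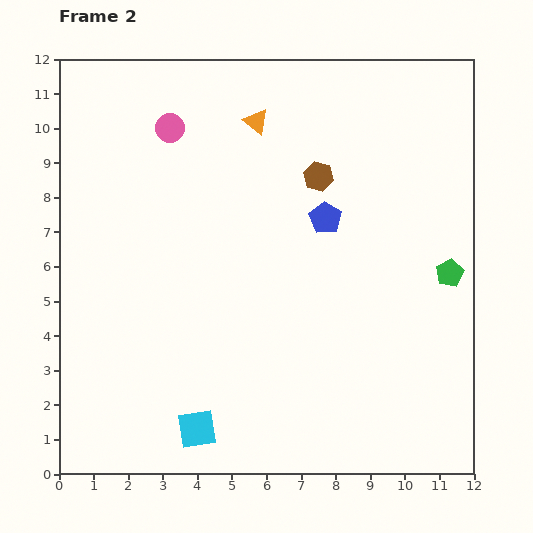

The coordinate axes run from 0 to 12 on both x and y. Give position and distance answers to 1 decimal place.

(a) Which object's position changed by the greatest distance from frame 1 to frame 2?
the brown hexagon

(moved 3.5; next 3.1)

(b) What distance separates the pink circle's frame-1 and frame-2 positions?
1.5

The pink circle moved from (2.0, 9.1) to (3.2, 10.0), a distance of √(1.2² + 0.9²) ≈ 1.5.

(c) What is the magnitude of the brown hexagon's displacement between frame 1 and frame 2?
3.5

The brown hexagon moved from (5.2, 11.3) to (7.5, 8.6), a distance of √(2.3² + 2.7²) ≈ 3.5.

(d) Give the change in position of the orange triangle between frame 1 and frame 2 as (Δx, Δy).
(-1.8, -1.1)

The orange triangle was at (7.5, 11.3) in frame 1 and (5.7, 10.2) in frame 2.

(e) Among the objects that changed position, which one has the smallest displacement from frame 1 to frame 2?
the blue pentagon

(moved 0.5)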